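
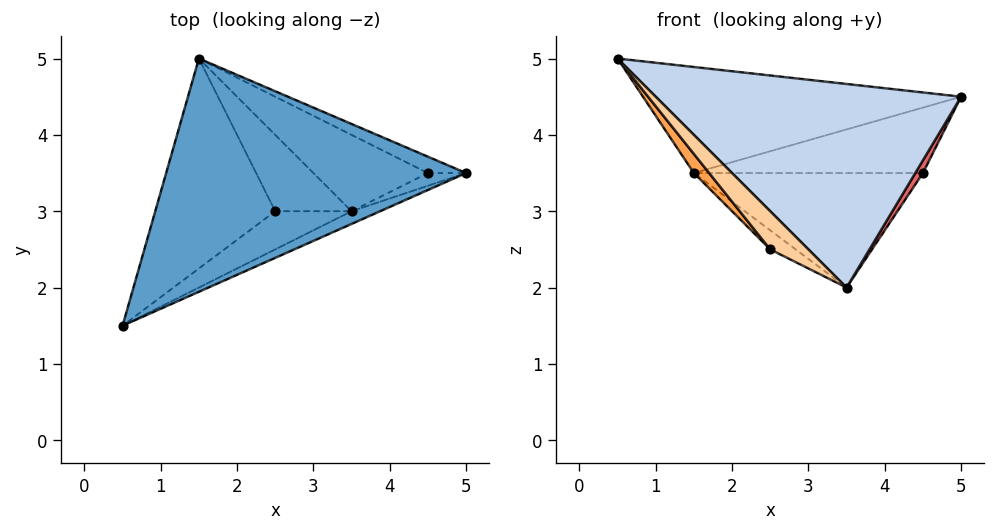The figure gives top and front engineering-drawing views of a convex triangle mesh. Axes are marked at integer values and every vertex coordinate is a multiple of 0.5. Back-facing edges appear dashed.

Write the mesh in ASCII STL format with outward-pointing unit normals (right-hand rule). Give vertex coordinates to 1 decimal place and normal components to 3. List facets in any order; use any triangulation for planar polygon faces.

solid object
 facet normal -0.082 0.412 0.907
  outer loop
   vertex 1.5 5.0 3.5
   vertex 0.5 1.5 5.0
   vertex 5.0 3.5 4.5
  endloop
 endfacet
 facet normal 0.400 -0.915 -0.057
  outer loop
   vertex 3.5 3.0 2.0
   vertex 5.0 3.5 4.5
   vertex 0.5 1.5 5.0
  endloop
 endfacet
 facet normal -0.762 -0.059 -0.645
  outer loop
   vertex 2.5 3.0 2.5
   vertex 0.5 1.5 5.0
   vertex 1.5 5.0 3.5
  endloop
 endfacet
 facet normal -0.333 -0.667 -0.667
  outer loop
   vertex 2.5 3.0 2.5
   vertex 3.5 3.0 2.0
   vertex 0.5 1.5 5.0
  endloop
 endfacet
 facet normal -0.436 0.218 -0.873
  outer loop
   vertex 2.5 3.0 2.5
   vertex 1.5 5.0 3.5
   vertex 3.5 3.0 2.0
  endloop
 endfacet
 facet normal 0.436 0.873 -0.218
  outer loop
   vertex 4.5 3.5 3.5
   vertex 1.5 5.0 3.5
   vertex 5.0 3.5 4.5
  endloop
 endfacet
 facet normal 0.816 -0.408 -0.408
  outer loop
   vertex 4.5 3.5 3.5
   vertex 5.0 3.5 4.5
   vertex 3.5 3.0 2.0
  endloop
 endfacet
 facet normal 0.384 0.768 -0.512
  outer loop
   vertex 4.5 3.5 3.5
   vertex 3.5 3.0 2.0
   vertex 1.5 5.0 3.5
  endloop
 endfacet
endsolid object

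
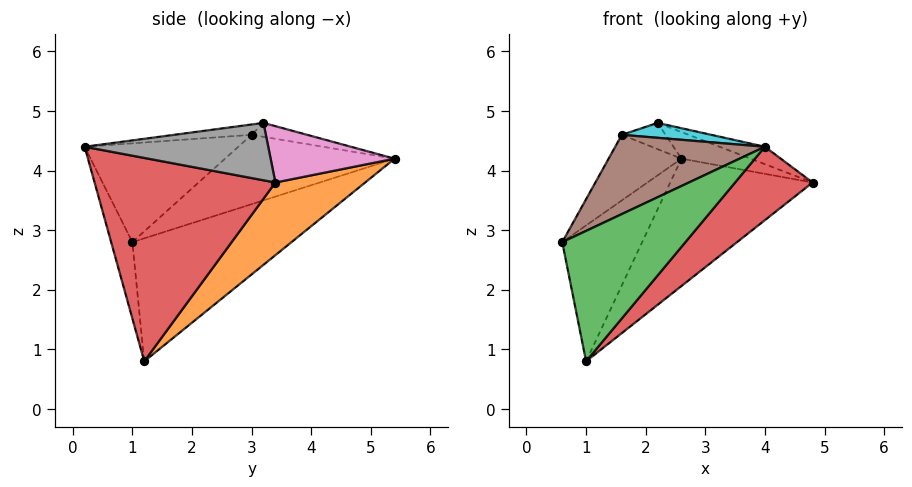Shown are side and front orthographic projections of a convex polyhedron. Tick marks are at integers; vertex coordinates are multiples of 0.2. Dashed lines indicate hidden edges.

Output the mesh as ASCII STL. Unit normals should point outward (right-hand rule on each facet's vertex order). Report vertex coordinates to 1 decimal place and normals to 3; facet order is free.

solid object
 facet normal -0.886 0.445 -0.133
  outer loop
   vertex 1.0 1.2 0.8
   vertex 0.6 1.0 2.8
   vertex 2.6 5.4 4.2
  endloop
 endfacet
 facet normal 0.326 0.517 -0.792
  outer loop
   vertex 1.0 1.2 0.8
   vertex 2.6 5.4 4.2
   vertex 4.8 3.4 3.8
  endloop
 endfacet
 facet normal -0.168 -0.977 -0.131
  outer loop
   vertex 4.0 0.2 4.4
   vertex 0.6 1.0 2.8
   vertex 1.0 1.2 0.8
  endloop
 endfacet
 facet normal 0.692 -0.296 -0.659
  outer loop
   vertex 4.0 0.2 4.4
   vertex 1.0 1.2 0.8
   vertex 4.8 3.4 3.8
  endloop
 endfacet
 facet normal -0.916 0.394 0.072
  outer loop
   vertex 1.6 3.0 4.6
   vertex 2.6 5.4 4.2
   vertex 0.6 1.0 2.8
  endloop
 endfacet
 facet normal -0.465 -0.453 0.761
  outer loop
   vertex 1.6 3.0 4.6
   vertex 0.6 1.0 2.8
   vertex 4.0 0.2 4.4
  endloop
 endfacet
 facet normal 0.340 0.189 0.921
  outer loop
   vertex 2.2 3.2 4.8
   vertex 4.8 3.4 3.8
   vertex 2.6 5.4 4.2
  endloop
 endfacet
 facet normal 0.352 0.087 0.932
  outer loop
   vertex 2.2 3.2 4.8
   vertex 4.0 0.2 4.4
   vertex 4.8 3.4 3.8
  endloop
 endfacet
 facet normal -0.392 0.308 0.867
  outer loop
   vertex 2.2 3.2 4.8
   vertex 2.6 5.4 4.2
   vertex 1.6 3.0 4.6
  endloop
 endfacet
 facet normal -0.226 -0.261 0.939
  outer loop
   vertex 2.2 3.2 4.8
   vertex 1.6 3.0 4.6
   vertex 4.0 0.2 4.4
  endloop
 endfacet
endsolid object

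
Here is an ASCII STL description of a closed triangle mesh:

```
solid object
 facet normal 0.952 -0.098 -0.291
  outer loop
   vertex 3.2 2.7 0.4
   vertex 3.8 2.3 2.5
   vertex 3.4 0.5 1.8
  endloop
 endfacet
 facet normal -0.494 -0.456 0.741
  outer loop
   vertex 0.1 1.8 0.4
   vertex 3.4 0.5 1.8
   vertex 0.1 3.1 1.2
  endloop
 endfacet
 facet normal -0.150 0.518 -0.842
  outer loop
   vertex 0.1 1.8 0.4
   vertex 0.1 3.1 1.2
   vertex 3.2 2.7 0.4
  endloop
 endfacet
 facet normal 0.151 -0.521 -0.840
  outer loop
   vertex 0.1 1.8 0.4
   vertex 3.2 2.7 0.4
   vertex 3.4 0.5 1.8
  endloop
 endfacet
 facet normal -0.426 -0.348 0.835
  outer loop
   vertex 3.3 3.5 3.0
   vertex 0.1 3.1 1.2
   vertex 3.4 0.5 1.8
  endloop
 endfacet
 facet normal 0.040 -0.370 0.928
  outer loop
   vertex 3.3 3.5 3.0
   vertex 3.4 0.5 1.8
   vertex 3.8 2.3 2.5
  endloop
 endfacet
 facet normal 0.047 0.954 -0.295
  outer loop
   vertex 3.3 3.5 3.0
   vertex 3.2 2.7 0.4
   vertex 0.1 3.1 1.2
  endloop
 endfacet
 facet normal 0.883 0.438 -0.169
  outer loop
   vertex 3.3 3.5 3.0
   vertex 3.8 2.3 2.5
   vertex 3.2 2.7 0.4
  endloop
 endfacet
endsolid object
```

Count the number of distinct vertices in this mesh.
6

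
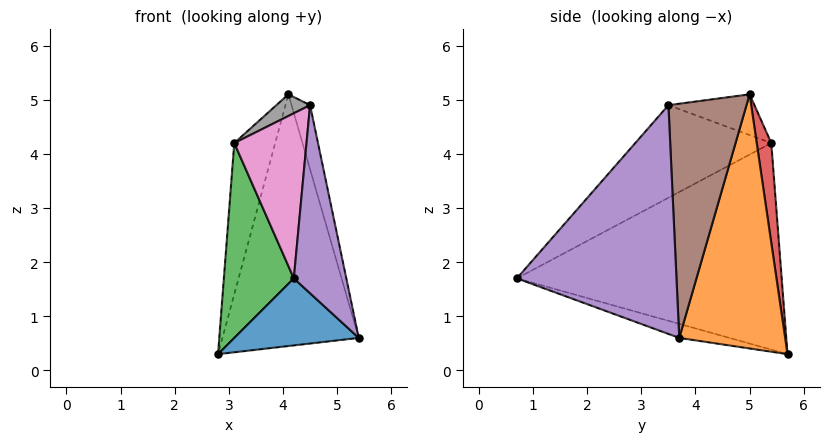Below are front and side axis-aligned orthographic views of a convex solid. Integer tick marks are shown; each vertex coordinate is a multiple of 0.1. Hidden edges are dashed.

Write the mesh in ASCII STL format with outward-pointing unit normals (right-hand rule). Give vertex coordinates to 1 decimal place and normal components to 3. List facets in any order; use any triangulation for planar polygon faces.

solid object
 facet normal -0.121 -0.299 -0.947
  outer loop
   vertex 4.2 0.7 1.7
   vertex 2.8 5.7 0.3
   vertex 5.4 3.7 0.6
  endloop
 endfacet
 facet normal 0.613 0.789 -0.051
  outer loop
   vertex 4.1 5.0 5.1
   vertex 5.4 3.7 0.6
   vertex 2.8 5.7 0.3
  endloop
 endfacet
 facet normal -0.965 -0.255 0.055
  outer loop
   vertex 3.1 5.4 4.2
   vertex 2.8 5.7 0.3
   vertex 4.2 0.7 1.7
  endloop
 endfacet
 facet normal 0.334 0.941 0.047
  outer loop
   vertex 3.1 5.4 4.2
   vertex 4.1 5.0 5.1
   vertex 2.8 5.7 0.3
  endloop
 endfacet
 facet normal 0.934 -0.307 0.181
  outer loop
   vertex 4.5 3.5 4.9
   vertex 4.2 0.7 1.7
   vertex 5.4 3.7 0.6
  endloop
 endfacet
 facet normal 0.951 0.226 0.210
  outer loop
   vertex 4.5 3.5 4.9
   vertex 5.4 3.7 0.6
   vertex 4.1 5.0 5.1
  endloop
 endfacet
 facet normal -0.792 -0.421 0.442
  outer loop
   vertex 4.5 3.5 4.9
   vertex 3.1 5.4 4.2
   vertex 4.2 0.7 1.7
  endloop
 endfacet
 facet normal -0.702 -0.275 0.657
  outer loop
   vertex 4.5 3.5 4.9
   vertex 4.1 5.0 5.1
   vertex 3.1 5.4 4.2
  endloop
 endfacet
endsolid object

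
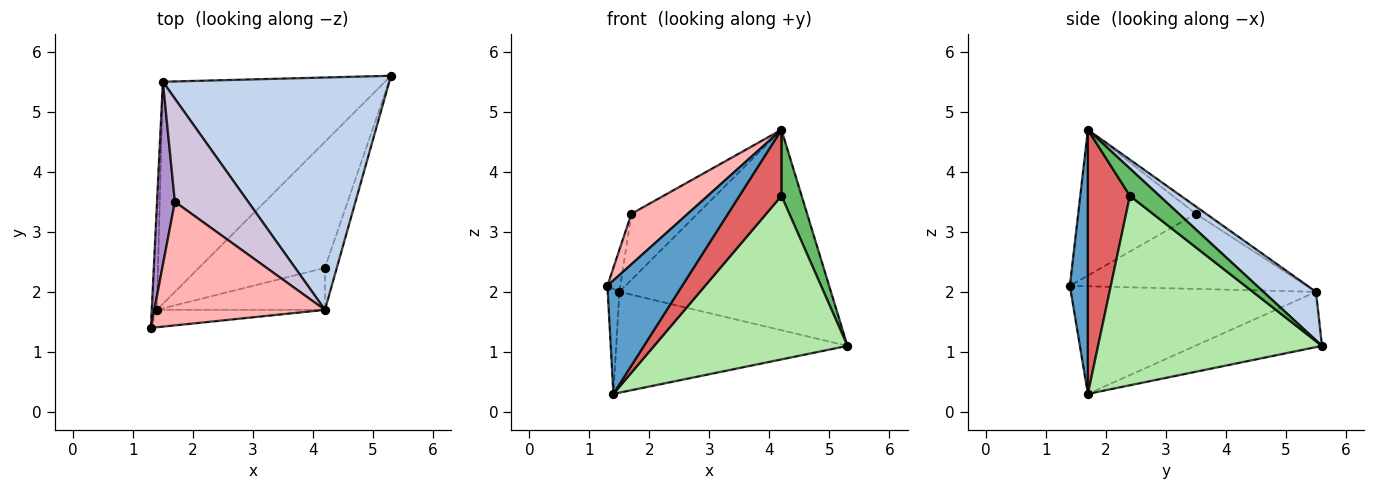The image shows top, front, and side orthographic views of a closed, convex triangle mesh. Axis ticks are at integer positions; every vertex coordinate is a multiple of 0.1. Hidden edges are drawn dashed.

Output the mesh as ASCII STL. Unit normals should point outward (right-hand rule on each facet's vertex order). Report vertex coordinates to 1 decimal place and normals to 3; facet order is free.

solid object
 facet normal 0.232 -0.962 -0.147
  outer loop
   vertex 1.4 1.7 0.3
   vertex 4.2 1.7 4.7
   vertex 1.3 1.4 2.1
  endloop
 endfacet
 facet normal 0.160 0.645 0.747
  outer loop
   vertex 1.5 5.5 2.0
   vertex 4.2 1.7 4.7
   vertex 5.3 5.6 1.1
  endloop
 endfacet
 facet normal -0.998 0.048 -0.048
  outer loop
   vertex 1.5 5.5 2.0
   vertex 1.4 1.7 0.3
   vertex 1.3 1.4 2.1
  endloop
 endfacet
 facet normal -0.221 0.403 -0.888
  outer loop
   vertex 1.5 5.5 2.0
   vertex 5.3 5.6 1.1
   vertex 1.4 1.7 0.3
  endloop
 endfacet
 facet normal 0.777 -0.531 -0.338
  outer loop
   vertex 4.2 2.4 3.6
   vertex 5.3 5.6 1.1
   vertex 4.2 1.7 4.7
  endloop
 endfacet
 facet normal 0.676 -0.584 -0.450
  outer loop
   vertex 4.2 2.4 3.6
   vertex 1.4 1.7 0.3
   vertex 5.3 5.6 1.1
  endloop
 endfacet
 facet normal 0.645 -0.645 -0.410
  outer loop
   vertex 4.2 2.4 3.6
   vertex 4.2 1.7 4.7
   vertex 1.4 1.7 0.3
  endloop
 endfacet
 facet normal -0.620 -0.297 0.726
  outer loop
   vertex 1.7 3.5 3.3
   vertex 1.3 1.4 2.1
   vertex 4.2 1.7 4.7
  endloop
 endfacet
 facet normal -0.971 0.053 0.231
  outer loop
   vertex 1.7 3.5 3.3
   vertex 1.5 5.5 2.0
   vertex 1.3 1.4 2.1
  endloop
 endfacet
 facet normal -0.083 0.537 0.839
  outer loop
   vertex 1.7 3.5 3.3
   vertex 4.2 1.7 4.7
   vertex 1.5 5.5 2.0
  endloop
 endfacet
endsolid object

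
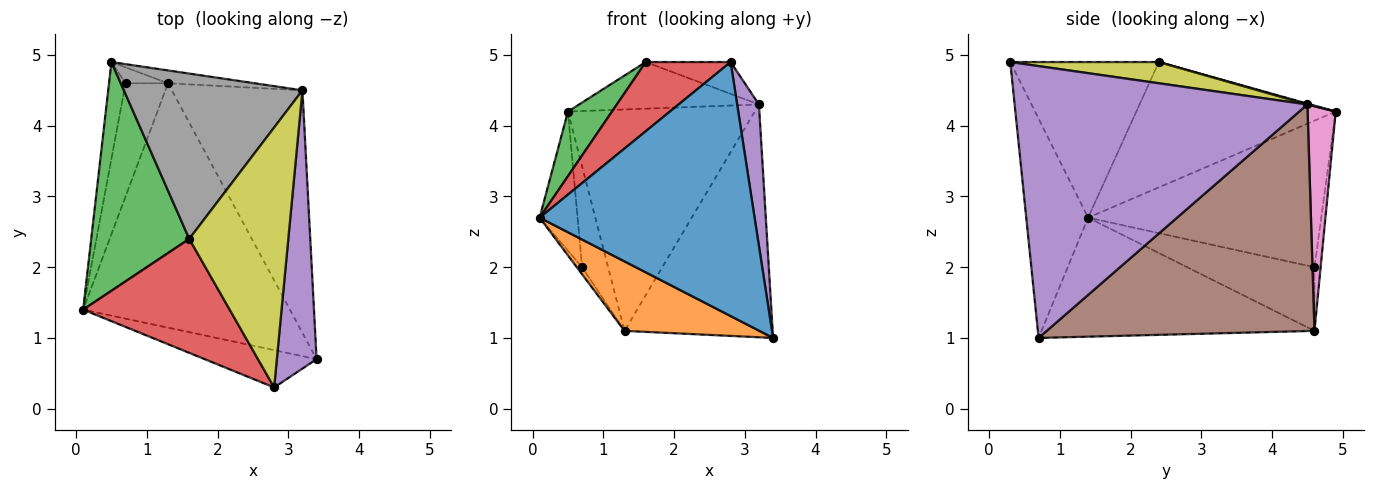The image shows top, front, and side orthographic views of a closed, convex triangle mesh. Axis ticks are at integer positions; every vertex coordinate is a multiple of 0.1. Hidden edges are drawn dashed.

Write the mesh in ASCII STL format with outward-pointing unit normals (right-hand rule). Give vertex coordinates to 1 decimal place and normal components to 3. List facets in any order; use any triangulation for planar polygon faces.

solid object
 facet normal -0.274 -0.952 -0.140
  outer loop
   vertex 2.8 0.3 4.9
   vertex 0.1 1.4 2.7
   vertex 3.4 0.7 1.0
  endloop
 endfacet
 facet normal -0.484 -0.239 -0.842
  outer loop
   vertex 1.3 4.6 1.1
   vertex 3.4 0.7 1.0
   vertex 0.1 1.4 2.7
  endloop
 endfacet
 facet normal -0.776 -0.171 0.607
  outer loop
   vertex 1.6 2.4 4.9
   vertex 0.5 4.9 4.2
   vertex 0.1 1.4 2.7
  endloop
 endfacet
 facet normal -0.672 -0.384 0.633
  outer loop
   vertex 1.6 2.4 4.9
   vertex 0.1 1.4 2.7
   vertex 2.8 0.3 4.9
  endloop
 endfacet
 facet normal 0.987 -0.073 0.144
  outer loop
   vertex 3.2 4.5 4.3
   vertex 2.8 0.3 4.9
   vertex 3.4 0.7 1.0
  endloop
 endfacet
 facet normal 0.781 0.432 -0.450
  outer loop
   vertex 3.2 4.5 4.3
   vertex 3.4 0.7 1.0
   vertex 1.3 4.6 1.1
  endloop
 endfacet
 facet normal 0.148 0.987 -0.057
  outer loop
   vertex 3.2 4.5 4.3
   vertex 1.3 4.6 1.1
   vertex 0.5 4.9 4.2
  endloop
 endfacet
 facet normal 0.005 0.271 0.962
  outer loop
   vertex 3.2 4.5 4.3
   vertex 0.5 4.9 4.2
   vertex 1.6 2.4 4.9
  endloop
 endfacet
 facet normal 0.208 0.119 0.971
  outer loop
   vertex 3.2 4.5 4.3
   vertex 1.6 2.4 4.9
   vertex 2.8 0.3 4.9
  endloop
 endfacet
 facet normal -0.981 0.160 -0.111
  outer loop
   vertex 0.7 4.6 2.0
   vertex 0.1 1.4 2.7
   vertex 0.5 4.9 4.2
  endloop
 endfacet
 facet normal -0.832 0.035 -0.554
  outer loop
   vertex 0.7 4.6 2.0
   vertex 1.3 4.6 1.1
   vertex 0.1 1.4 2.7
  endloop
 endfacet
 facet normal -0.228 0.962 -0.152
  outer loop
   vertex 0.7 4.6 2.0
   vertex 0.5 4.9 4.2
   vertex 1.3 4.6 1.1
  endloop
 endfacet
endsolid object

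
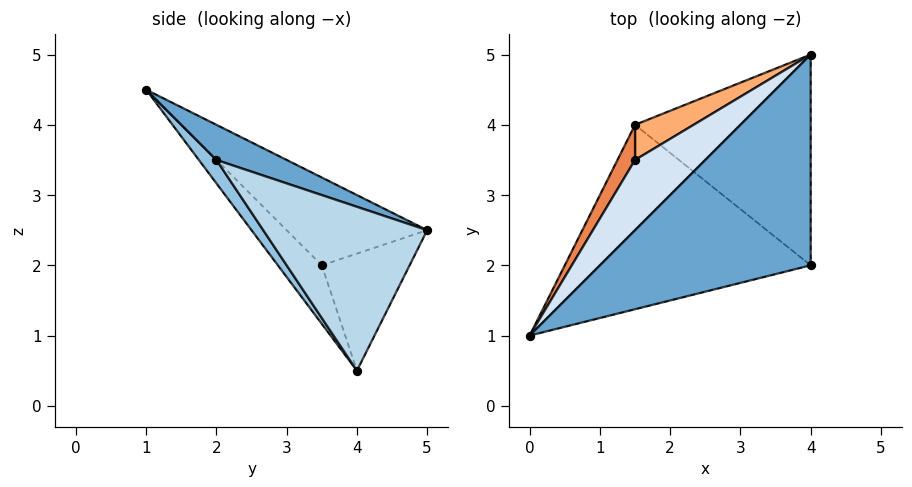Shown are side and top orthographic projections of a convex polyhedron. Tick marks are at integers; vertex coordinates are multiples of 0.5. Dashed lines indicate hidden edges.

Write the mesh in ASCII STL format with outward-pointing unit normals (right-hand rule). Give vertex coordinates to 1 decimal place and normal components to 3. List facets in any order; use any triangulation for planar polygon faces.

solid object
 facet normal 0.156 0.312 0.937
  outer loop
   vertex 4.0 2.0 3.5
   vertex 4.0 5.0 2.5
   vertex 0.0 1.0 4.5
  endloop
 endfacet
 facet normal 0.056 -0.809 -0.586
  outer loop
   vertex 4.0 2.0 3.5
   vertex 0.0 1.0 4.5
   vertex 1.5 4.0 0.5
  endloop
 endfacet
 facet normal 0.663 -0.237 -0.710
  outer loop
   vertex 4.0 2.0 3.5
   vertex 1.5 4.0 0.5
   vertex 4.0 5.0 2.5
  endloop
 endfacet
 facet normal -0.527 0.738 0.422
  outer loop
   vertex 1.5 3.5 2.0
   vertex 0.0 1.0 4.5
   vertex 4.0 5.0 2.5
  endloop
 endfacet
 facet normal -0.725 0.653 0.218
  outer loop
   vertex 1.5 3.5 2.0
   vertex 1.5 4.0 0.5
   vertex 0.0 1.0 4.5
  endloop
 endfacet
 facet normal -0.535 0.802 0.267
  outer loop
   vertex 1.5 3.5 2.0
   vertex 4.0 5.0 2.5
   vertex 1.5 4.0 0.5
  endloop
 endfacet
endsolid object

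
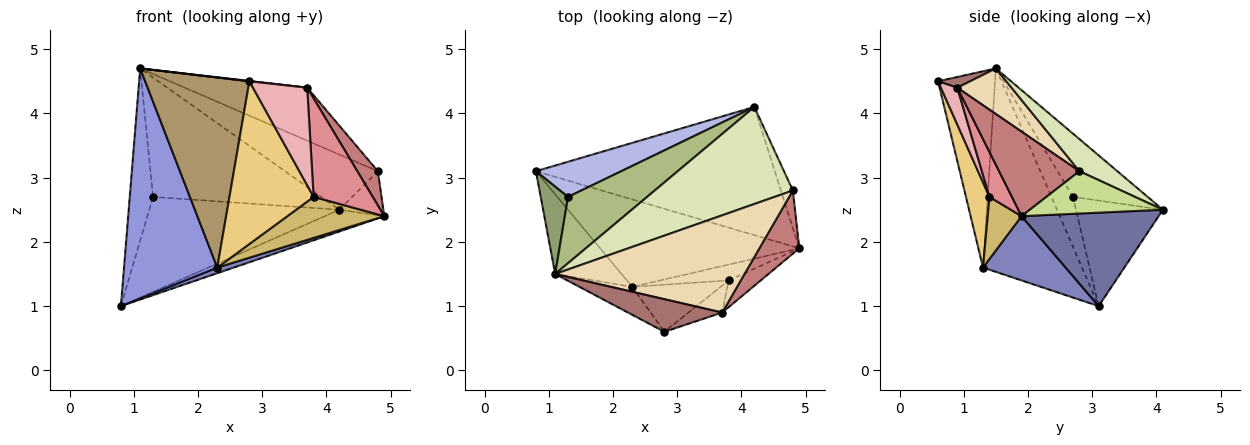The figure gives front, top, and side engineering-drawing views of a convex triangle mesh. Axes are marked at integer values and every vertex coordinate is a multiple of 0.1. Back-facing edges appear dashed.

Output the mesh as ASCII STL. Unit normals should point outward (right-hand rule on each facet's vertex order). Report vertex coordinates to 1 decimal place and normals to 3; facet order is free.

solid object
 facet normal 0.360 0.156 -0.920
  outer loop
   vertex 4.2 4.1 2.5
   vertex 4.9 1.9 2.4
   vertex 0.8 3.1 1.0
  endloop
 endfacet
 facet normal 0.306 -0.061 -0.950
  outer loop
   vertex 2.3 1.3 1.6
   vertex 0.8 3.1 1.0
   vertex 4.9 1.9 2.4
  endloop
 endfacet
 facet normal -0.708 -0.667 -0.231
  outer loop
   vertex 2.3 1.3 1.6
   vertex 1.1 1.5 4.7
   vertex 0.8 3.1 1.0
  endloop
 endfacet
 facet normal -0.394 0.862 0.319
  outer loop
   vertex 1.3 2.7 2.7
   vertex 4.2 4.1 2.5
   vertex 0.8 3.1 1.0
  endloop
 endfacet
 facet normal -0.636 0.688 0.349
  outer loop
   vertex 1.3 2.7 2.7
   vertex 0.8 3.1 1.0
   vertex 1.1 1.5 4.7
  endloop
 endfacet
 facet normal -0.362 0.815 0.453
  outer loop
   vertex 1.3 2.7 2.7
   vertex 1.1 1.5 4.7
   vertex 4.2 4.1 2.5
  endloop
 endfacet
 facet normal 0.917 0.304 -0.259
  outer loop
   vertex 4.8 2.8 3.1
   vertex 4.9 1.9 2.4
   vertex 4.2 4.1 2.5
  endloop
 endfacet
 facet normal 0.198 0.485 0.852
  outer loop
   vertex 4.8 2.8 3.1
   vertex 4.2 4.1 2.5
   vertex 1.1 1.5 4.7
  endloop
 endfacet
 facet normal -0.476 -0.870 -0.128
  outer loop
   vertex 2.8 0.6 4.5
   vertex 1.1 1.5 4.7
   vertex 2.3 1.3 1.6
  endloop
 endfacet
 facet normal 0.310 -0.887 -0.342
  outer loop
   vertex 3.8 1.4 2.7
   vertex 2.3 1.3 1.6
   vertex 4.9 1.9 2.4
  endloop
 endfacet
 facet normal 0.259 -0.928 -0.269
  outer loop
   vertex 3.8 1.4 2.7
   vertex 2.8 0.6 4.5
   vertex 2.3 1.3 1.6
  endloop
 endfacet
 facet normal 0.207 0.468 0.859
  outer loop
   vertex 3.7 0.9 4.4
   vertex 4.8 2.8 3.1
   vertex 1.1 1.5 4.7
  endloop
 endfacet
 facet normal 0.113 -0.008 0.994
  outer loop
   vertex 3.7 0.9 4.4
   vertex 1.1 1.5 4.7
   vertex 2.8 0.6 4.5
  endloop
 endfacet
 facet normal 0.881 -0.226 0.416
  outer loop
   vertex 3.7 0.9 4.4
   vertex 4.9 1.9 2.4
   vertex 4.8 2.8 3.1
  endloop
 endfacet
 facet normal 0.345 -0.906 -0.246
  outer loop
   vertex 3.7 0.9 4.4
   vertex 3.8 1.4 2.7
   vertex 4.9 1.9 2.4
  endloop
 endfacet
 facet normal 0.280 -0.925 -0.256
  outer loop
   vertex 3.7 0.9 4.4
   vertex 2.8 0.6 4.5
   vertex 3.8 1.4 2.7
  endloop
 endfacet
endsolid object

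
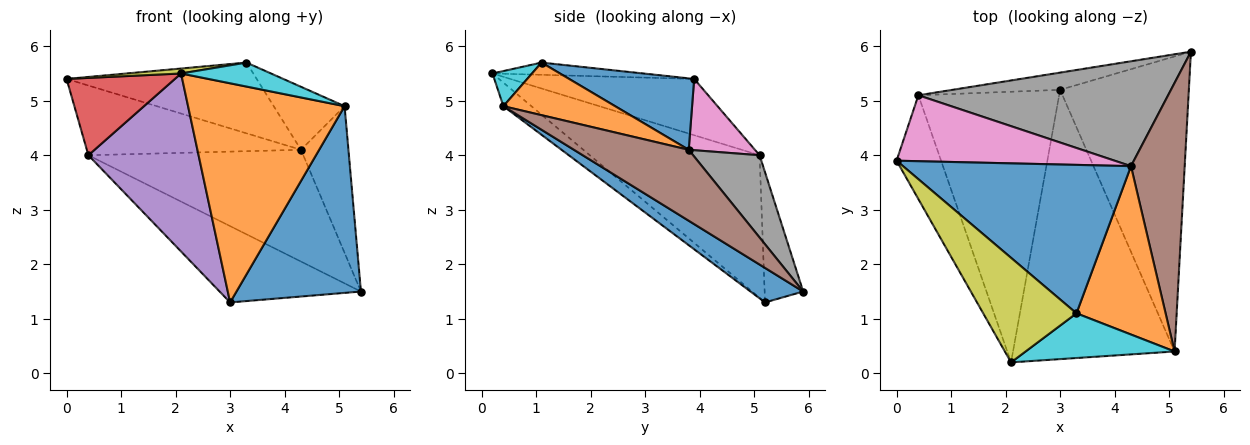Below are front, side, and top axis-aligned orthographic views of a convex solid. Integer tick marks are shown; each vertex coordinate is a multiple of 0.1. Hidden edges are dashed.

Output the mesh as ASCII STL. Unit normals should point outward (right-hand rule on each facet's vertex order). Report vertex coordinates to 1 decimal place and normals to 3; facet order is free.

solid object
 facet normal 0.221 -0.522 -0.824
  outer loop
   vertex 5.1 0.4 4.9
   vertex 3.0 5.2 1.3
   vertex 5.4 5.9 1.5
  endloop
 endfacet
 facet normal -0.112 -0.627 -0.771
  outer loop
   vertex 5.1 0.4 4.9
   vertex 2.1 0.2 5.5
   vertex 3.0 5.2 1.3
  endloop
 endfacet
 facet normal -0.257 0.943 -0.213
  outer loop
   vertex 0.4 5.1 4.0
   vertex 5.4 5.9 1.5
   vertex 3.0 5.2 1.3
  endloop
 endfacet
 facet normal -0.712 -0.419 -0.563
  outer loop
   vertex 0.4 5.1 4.0
   vertex 2.1 0.2 5.5
   vertex 0.0 3.9 5.4
  endloop
 endfacet
 facet normal -0.646 -0.419 -0.638
  outer loop
   vertex 0.4 5.1 4.0
   vertex 3.0 5.2 1.3
   vertex 2.1 0.2 5.5
  endloop
 endfacet
 facet normal 0.757 0.313 0.573
  outer loop
   vertex 4.3 3.8 4.1
   vertex 5.1 0.4 4.9
   vertex 5.4 5.9 1.5
  endloop
 endfacet
 facet normal 0.219 0.709 0.670
  outer loop
   vertex 4.3 3.8 4.1
   vertex 0.4 5.1 4.0
   vertex 0.0 3.9 5.4
  endloop
 endfacet
 facet normal 0.220 0.711 0.668
  outer loop
   vertex 4.3 3.8 4.1
   vertex 5.4 5.9 1.5
   vertex 0.4 5.1 4.0
  endloop
 endfacet
 facet normal -0.130 -0.047 0.990
  outer loop
   vertex 3.3 1.1 5.7
   vertex 0.0 3.9 5.4
   vertex 2.1 0.2 5.5
  endloop
 endfacet
 facet normal 0.203 -0.463 0.863
  outer loop
   vertex 3.3 1.1 5.7
   vertex 2.1 0.2 5.5
   vertex 5.1 0.4 4.9
  endloop
 endfacet
 facet normal 0.272 0.414 0.869
  outer loop
   vertex 3.3 1.1 5.7
   vertex 4.3 3.8 4.1
   vertex 0.0 3.9 5.4
  endloop
 endfacet
 facet normal 0.484 0.307 0.820
  outer loop
   vertex 3.3 1.1 5.7
   vertex 5.1 0.4 4.9
   vertex 4.3 3.8 4.1
  endloop
 endfacet
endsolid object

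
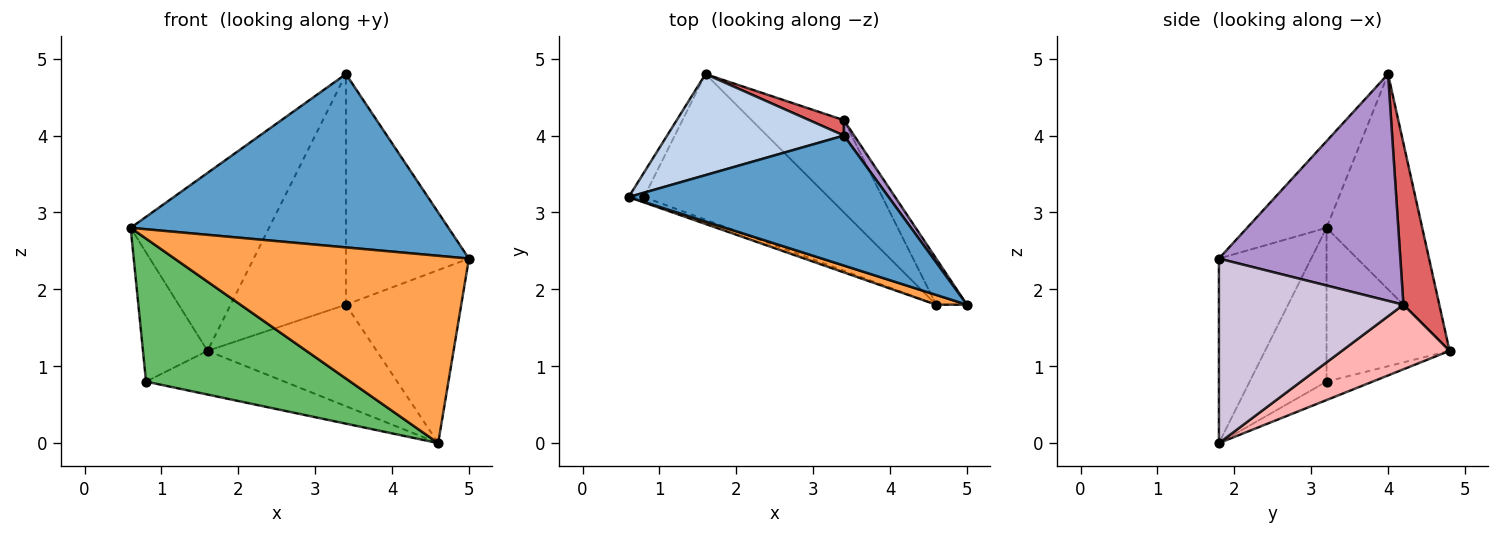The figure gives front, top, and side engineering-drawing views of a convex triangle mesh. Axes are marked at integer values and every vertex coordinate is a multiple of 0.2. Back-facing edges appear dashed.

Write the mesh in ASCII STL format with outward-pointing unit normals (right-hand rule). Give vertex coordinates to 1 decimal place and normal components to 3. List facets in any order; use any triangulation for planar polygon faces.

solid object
 facet normal -0.196 -0.784 0.588
  outer loop
   vertex 3.4 4.0 4.8
   vertex 0.6 3.2 2.8
   vertex 5.0 1.8 2.4
  endloop
 endfacet
 facet normal -0.515 0.745 0.423
  outer loop
   vertex 3.4 4.0 4.8
   vertex 1.6 4.8 1.2
   vertex 0.6 3.2 2.8
  endloop
 endfacet
 facet normal -0.299 -0.953 0.050
  outer loop
   vertex 4.6 1.8 0.0
   vertex 5.0 1.8 2.4
   vertex 0.6 3.2 2.8
  endloop
 endfacet
 facet normal -0.882 0.463 -0.088
  outer loop
   vertex 0.8 3.2 0.8
   vertex 0.6 3.2 2.8
   vertex 1.6 4.8 1.2
  endloop
 endfacet
 facet normal -0.352 -0.935 -0.035
  outer loop
   vertex 0.8 3.2 0.8
   vertex 4.6 1.8 0.0
   vertex 0.6 3.2 2.8
  endloop
 endfacet
 facet normal -0.095 0.286 -0.953
  outer loop
   vertex 0.8 3.2 0.8
   vertex 1.6 4.8 1.2
   vertex 4.6 1.8 0.0
  endloop
 endfacet
 facet normal 0.296 0.953 0.064
  outer loop
   vertex 3.4 4.2 1.8
   vertex 1.6 4.8 1.2
   vertex 3.4 4.0 4.8
  endloop
 endfacet
 facet normal 0.426 0.669 -0.609
  outer loop
   vertex 3.4 4.2 1.8
   vertex 4.6 1.8 0.0
   vertex 1.6 4.8 1.2
  endloop
 endfacet
 facet normal 0.827 0.561 0.037
  outer loop
   vertex 3.4 4.2 1.8
   vertex 3.4 4.0 4.8
   vertex 5.0 1.8 2.4
  endloop
 endfacet
 facet normal 0.840 0.525 -0.140
  outer loop
   vertex 3.4 4.2 1.8
   vertex 5.0 1.8 2.4
   vertex 4.6 1.8 0.0
  endloop
 endfacet
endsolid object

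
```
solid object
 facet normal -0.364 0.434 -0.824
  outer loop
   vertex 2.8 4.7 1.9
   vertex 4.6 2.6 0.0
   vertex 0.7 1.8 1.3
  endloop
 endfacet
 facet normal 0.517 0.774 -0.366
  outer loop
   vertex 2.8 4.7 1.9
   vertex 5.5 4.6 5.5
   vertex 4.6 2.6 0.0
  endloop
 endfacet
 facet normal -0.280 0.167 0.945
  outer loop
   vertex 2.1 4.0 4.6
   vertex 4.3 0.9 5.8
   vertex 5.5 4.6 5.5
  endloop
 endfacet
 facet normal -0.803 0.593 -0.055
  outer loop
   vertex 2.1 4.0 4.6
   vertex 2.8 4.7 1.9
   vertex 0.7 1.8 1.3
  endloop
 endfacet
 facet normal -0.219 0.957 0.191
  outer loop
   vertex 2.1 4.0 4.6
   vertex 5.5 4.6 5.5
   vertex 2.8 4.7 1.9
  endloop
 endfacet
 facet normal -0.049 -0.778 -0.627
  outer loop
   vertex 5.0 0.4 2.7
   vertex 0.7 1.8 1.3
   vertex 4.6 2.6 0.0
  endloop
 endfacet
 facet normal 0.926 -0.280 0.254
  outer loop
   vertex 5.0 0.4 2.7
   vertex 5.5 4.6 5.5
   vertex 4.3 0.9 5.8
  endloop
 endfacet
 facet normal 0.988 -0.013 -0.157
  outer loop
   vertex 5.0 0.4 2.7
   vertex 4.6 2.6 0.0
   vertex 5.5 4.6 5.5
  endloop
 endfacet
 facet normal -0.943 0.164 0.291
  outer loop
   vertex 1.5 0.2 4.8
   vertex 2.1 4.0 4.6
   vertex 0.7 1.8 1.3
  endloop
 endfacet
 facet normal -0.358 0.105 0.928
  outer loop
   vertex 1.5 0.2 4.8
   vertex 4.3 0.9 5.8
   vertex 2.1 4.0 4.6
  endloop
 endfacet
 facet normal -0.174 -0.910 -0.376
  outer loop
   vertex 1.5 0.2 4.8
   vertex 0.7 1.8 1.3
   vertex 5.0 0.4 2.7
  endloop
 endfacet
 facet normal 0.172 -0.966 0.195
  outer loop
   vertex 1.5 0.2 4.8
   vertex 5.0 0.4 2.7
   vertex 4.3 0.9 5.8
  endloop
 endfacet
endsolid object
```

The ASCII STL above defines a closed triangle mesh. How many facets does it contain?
12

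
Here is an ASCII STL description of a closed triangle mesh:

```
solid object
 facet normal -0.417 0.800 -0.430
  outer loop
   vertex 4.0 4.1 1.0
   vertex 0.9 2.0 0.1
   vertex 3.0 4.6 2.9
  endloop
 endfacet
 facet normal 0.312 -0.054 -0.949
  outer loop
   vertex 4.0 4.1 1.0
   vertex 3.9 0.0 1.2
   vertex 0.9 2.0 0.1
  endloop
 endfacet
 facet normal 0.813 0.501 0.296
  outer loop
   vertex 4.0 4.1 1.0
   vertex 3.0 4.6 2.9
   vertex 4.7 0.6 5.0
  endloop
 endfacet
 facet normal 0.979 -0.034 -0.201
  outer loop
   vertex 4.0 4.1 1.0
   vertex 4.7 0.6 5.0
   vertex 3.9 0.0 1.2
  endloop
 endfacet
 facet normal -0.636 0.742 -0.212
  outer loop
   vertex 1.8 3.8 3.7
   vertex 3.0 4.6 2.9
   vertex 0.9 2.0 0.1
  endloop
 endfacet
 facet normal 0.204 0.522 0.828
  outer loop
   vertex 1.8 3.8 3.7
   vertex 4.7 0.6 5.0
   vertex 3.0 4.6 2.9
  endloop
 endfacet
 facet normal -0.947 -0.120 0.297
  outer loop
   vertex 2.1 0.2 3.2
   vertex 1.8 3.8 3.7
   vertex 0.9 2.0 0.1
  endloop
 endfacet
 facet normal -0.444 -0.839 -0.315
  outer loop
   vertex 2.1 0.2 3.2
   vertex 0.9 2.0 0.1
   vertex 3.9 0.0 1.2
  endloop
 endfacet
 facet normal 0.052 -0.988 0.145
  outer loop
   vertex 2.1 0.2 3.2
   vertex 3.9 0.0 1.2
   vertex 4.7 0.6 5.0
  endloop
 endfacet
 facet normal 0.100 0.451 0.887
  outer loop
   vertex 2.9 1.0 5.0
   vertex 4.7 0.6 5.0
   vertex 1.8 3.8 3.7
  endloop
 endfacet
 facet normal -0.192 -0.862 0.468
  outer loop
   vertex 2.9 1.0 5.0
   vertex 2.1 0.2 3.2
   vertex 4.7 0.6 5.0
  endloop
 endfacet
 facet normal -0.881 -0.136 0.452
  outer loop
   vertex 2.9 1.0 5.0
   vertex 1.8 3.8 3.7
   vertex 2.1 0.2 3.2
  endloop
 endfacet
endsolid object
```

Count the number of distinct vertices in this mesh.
8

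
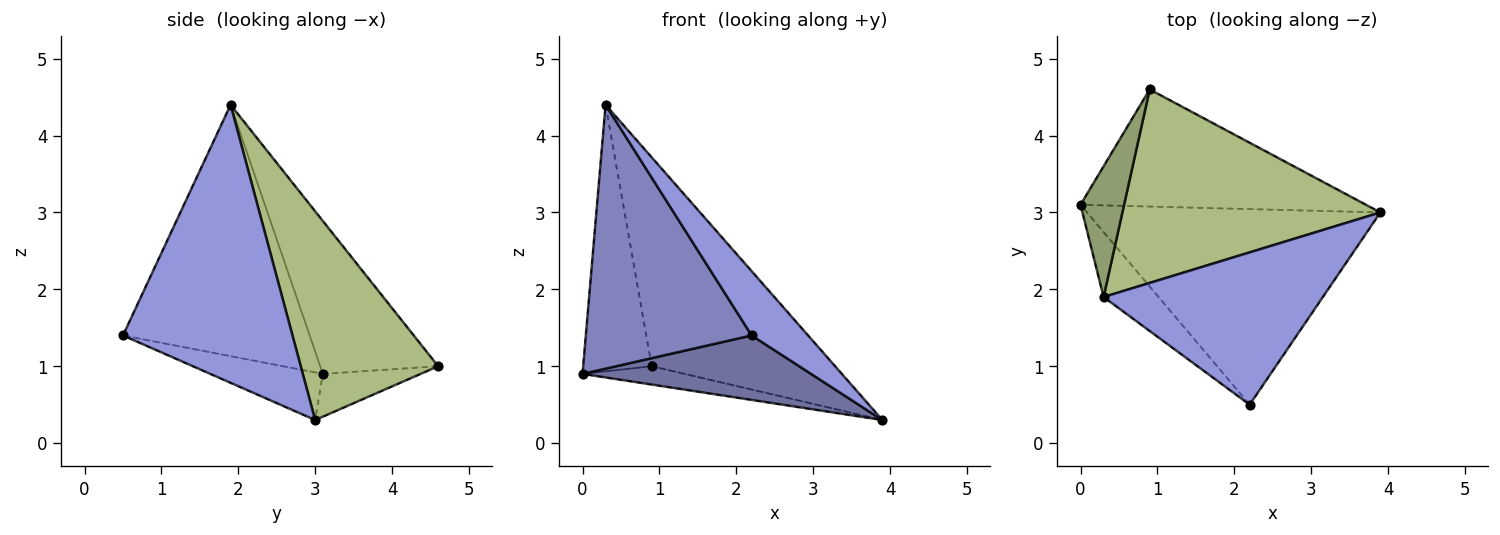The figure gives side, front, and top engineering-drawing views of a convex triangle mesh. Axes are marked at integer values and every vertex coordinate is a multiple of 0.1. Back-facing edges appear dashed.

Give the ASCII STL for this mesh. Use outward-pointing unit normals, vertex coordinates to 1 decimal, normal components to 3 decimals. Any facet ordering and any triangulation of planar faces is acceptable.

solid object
 facet normal -0.152 -0.309 -0.939
  outer loop
   vertex 2.2 0.5 1.4
   vertex 0.0 3.1 0.9
   vertex 3.9 3.0 0.3
  endloop
 endfacet
 facet normal -0.738 -0.655 -0.161
  outer loop
   vertex 0.3 1.9 4.4
   vertex 0.0 3.1 0.9
   vertex 2.2 0.5 1.4
  endloop
 endfacet
 facet normal 0.760 -0.253 0.599
  outer loop
   vertex 0.3 1.9 4.4
   vertex 2.2 0.5 1.4
   vertex 3.9 3.0 0.3
  endloop
 endfacet
 facet normal -0.146 0.153 -0.977
  outer loop
   vertex 0.9 4.6 1.0
   vertex 3.9 3.0 0.3
   vertex 0.0 3.1 0.9
  endloop
 endfacet
 facet normal -0.840 0.488 0.239
  outer loop
   vertex 0.9 4.6 1.0
   vertex 0.0 3.1 0.9
   vertex 0.3 1.9 4.4
  endloop
 endfacet
 facet normal 0.482 0.643 0.596
  outer loop
   vertex 0.9 4.6 1.0
   vertex 0.3 1.9 4.4
   vertex 3.9 3.0 0.3
  endloop
 endfacet
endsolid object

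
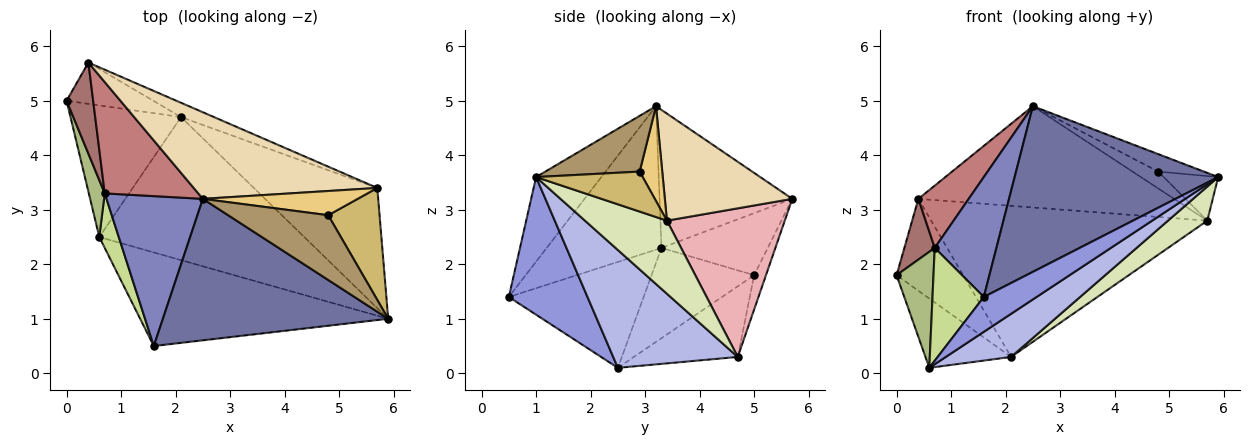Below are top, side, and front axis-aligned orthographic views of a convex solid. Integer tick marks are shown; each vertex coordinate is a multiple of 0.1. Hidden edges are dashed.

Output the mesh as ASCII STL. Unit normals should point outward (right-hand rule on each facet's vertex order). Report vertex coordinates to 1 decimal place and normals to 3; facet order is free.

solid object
 facet normal -0.237 -0.739 0.631
  outer loop
   vertex 2.5 3.2 4.9
   vertex 1.6 0.5 1.4
   vertex 5.9 1.0 3.6
  endloop
 endfacet
 facet normal -0.758 -0.407 0.509
  outer loop
   vertex 0.7 3.3 2.3
   vertex 1.6 0.5 1.4
   vertex 2.5 3.2 4.9
  endloop
 endfacet
 facet normal 0.461 -0.310 -0.831
  outer loop
   vertex 0.6 2.5 0.1
   vertex 5.9 1.0 3.6
   vertex 1.6 0.5 1.4
  endloop
 endfacet
 facet normal 0.482 -0.253 -0.839
  outer loop
   vertex 0.6 2.5 0.1
   vertex 2.1 4.7 0.3
   vertex 5.9 1.0 3.6
  endloop
 endfacet
 facet normal -0.492 0.406 -0.770
  outer loop
   vertex 0.6 2.5 0.1
   vertex 0.0 5.0 1.8
   vertex 2.1 4.7 0.3
  endloop
 endfacet
 facet normal -0.928 -0.334 0.164
  outer loop
   vertex 0.6 2.5 0.1
   vertex 0.7 3.3 2.3
   vertex 0.0 5.0 1.8
  endloop
 endfacet
 facet normal -0.921 -0.351 0.169
  outer loop
   vertex 0.6 2.5 0.1
   vertex 1.6 0.5 1.4
   vertex 0.7 3.3 2.3
  endloop
 endfacet
 facet normal 0.495 -0.237 -0.836
  outer loop
   vertex 5.7 3.4 2.8
   vertex 5.9 1.0 3.6
   vertex 2.1 4.7 0.3
  endloop
 endfacet
 facet normal 0.474 0.229 0.850
  outer loop
   vertex 4.8 2.9 3.7
   vertex 2.5 3.2 4.9
   vertex 5.9 1.0 3.6
  endloop
 endfacet
 facet normal 0.586 0.300 0.753
  outer loop
   vertex 4.8 2.9 3.7
   vertex 5.9 1.0 3.6
   vertex 5.7 3.4 2.8
  endloop
 endfacet
 facet normal 0.449 0.511 0.733
  outer loop
   vertex 4.8 2.9 3.7
   vertex 5.7 3.4 2.8
   vertex 2.5 3.2 4.9
  endloop
 endfacet
 facet normal 0.354 0.711 0.608
  outer loop
   vertex 0.4 5.7 3.2
   vertex 2.5 3.2 4.9
   vertex 5.7 3.4 2.8
  endloop
 endfacet
 facet normal -0.889 -0.254 0.381
  outer loop
   vertex 0.4 5.7 3.2
   vertex 0.0 5.0 1.8
   vertex 0.7 3.3 2.3
  endloop
 endfacet
 facet normal -0.790 -0.299 0.535
  outer loop
   vertex 0.4 5.7 3.2
   vertex 0.7 3.3 2.3
   vertex 2.5 3.2 4.9
  endloop
 endfacet
 facet normal -0.160 0.900 -0.404
  outer loop
   vertex 0.4 5.7 3.2
   vertex 2.1 4.7 0.3
   vertex 0.0 5.0 1.8
  endloop
 endfacet
 facet normal 0.391 0.916 -0.087
  outer loop
   vertex 0.4 5.7 3.2
   vertex 5.7 3.4 2.8
   vertex 2.1 4.7 0.3
  endloop
 endfacet
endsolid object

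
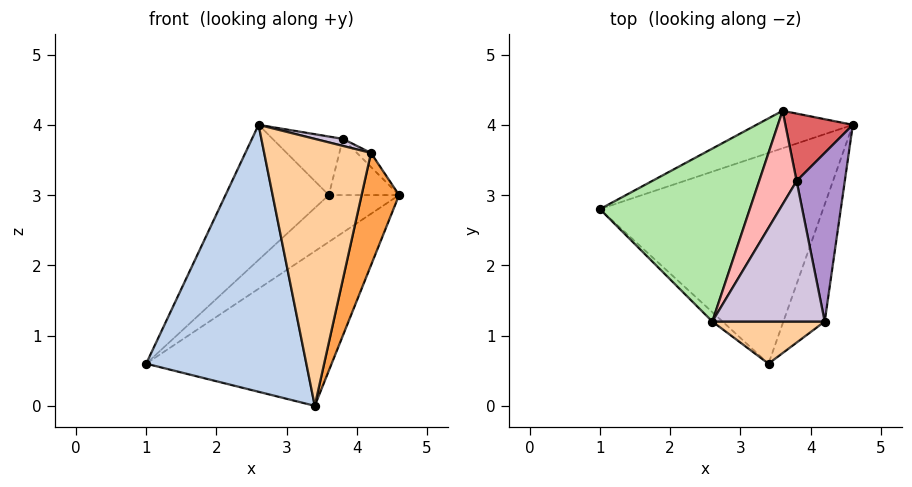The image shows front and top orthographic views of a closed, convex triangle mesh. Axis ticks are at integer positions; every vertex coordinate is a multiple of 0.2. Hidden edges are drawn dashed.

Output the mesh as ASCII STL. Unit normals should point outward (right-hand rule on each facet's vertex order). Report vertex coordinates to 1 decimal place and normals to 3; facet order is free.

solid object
 facet normal 0.322 0.560 -0.763
  outer loop
   vertex 3.4 0.6 0.0
   vertex 1.0 2.8 0.6
   vertex 4.6 4.0 3.0
  endloop
 endfacet
 facet normal -0.679 -0.734 -0.026
  outer loop
   vertex 2.6 1.2 4.0
   vertex 1.0 2.8 0.6
   vertex 3.4 0.6 0.0
  endloop
 endfacet
 facet normal 0.967 -0.178 -0.185
  outer loop
   vertex 4.2 1.2 3.6
   vertex 3.4 0.6 0.0
   vertex 4.6 4.0 3.0
  endloop
 endfacet
 facet normal 0.039 -0.987 0.156
  outer loop
   vertex 4.2 1.2 3.6
   vertex 2.6 1.2 4.0
   vertex 3.4 0.6 0.0
  endloop
 endfacet
 facet normal 0.154 0.772 -0.617
  outer loop
   vertex 3.6 4.2 3.0
   vertex 4.6 4.0 3.0
   vertex 1.0 2.8 0.6
  endloop
 endfacet
 facet normal -0.727 0.423 0.541
  outer loop
   vertex 3.6 4.2 3.0
   vertex 1.0 2.8 0.6
   vertex 2.6 1.2 4.0
  endloop
 endfacet
 facet normal 0.127 0.635 0.762
  outer loop
   vertex 3.8 3.2 3.8
   vertex 4.6 4.0 3.0
   vertex 3.6 4.2 3.0
  endloop
 endfacet
 facet normal -0.596 0.426 0.681
  outer loop
   vertex 3.8 3.2 3.8
   vertex 3.6 4.2 3.0
   vertex 2.6 1.2 4.0
  endloop
 endfacet
 facet normal 0.674 0.061 0.736
  outer loop
   vertex 3.8 3.2 3.8
   vertex 4.2 1.2 3.6
   vertex 4.6 4.0 3.0
  endloop
 endfacet
 facet normal 0.242 -0.048 0.969
  outer loop
   vertex 3.8 3.2 3.8
   vertex 2.6 1.2 4.0
   vertex 4.2 1.2 3.6
  endloop
 endfacet
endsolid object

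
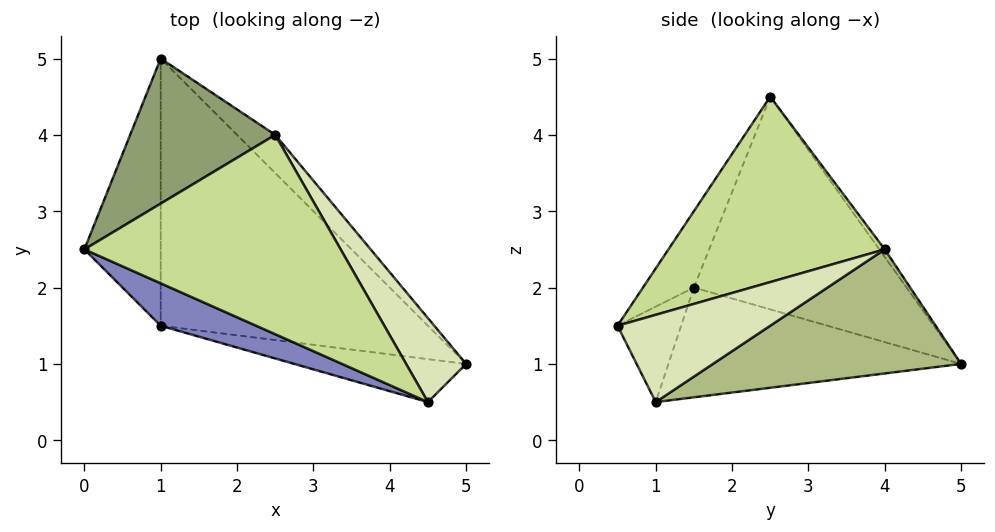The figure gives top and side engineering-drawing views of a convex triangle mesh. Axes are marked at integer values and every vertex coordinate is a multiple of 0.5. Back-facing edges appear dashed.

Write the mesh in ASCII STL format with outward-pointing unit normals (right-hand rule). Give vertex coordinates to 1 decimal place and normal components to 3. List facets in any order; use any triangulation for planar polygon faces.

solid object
 facet normal -0.937 -0.096 -0.336
  outer loop
   vertex 1.0 1.5 2.0
   vertex 0.0 2.5 4.5
   vertex 1.0 5.0 1.0
  endloop
 endfacet
 facet normal -0.226 -0.932 0.283
  outer loop
   vertex 1.0 1.5 2.0
   vertex 4.5 0.5 1.5
   vertex 0.0 2.5 4.5
  endloop
 endfacet
 facet normal -0.367 -0.256 -0.894
  outer loop
   vertex 1.0 1.5 2.0
   vertex 1.0 5.0 1.0
   vertex 5.0 1.0 0.5
  endloop
 endfacet
 facet normal -0.302 -0.784 -0.543
  outer loop
   vertex 1.0 1.5 2.0
   vertex 5.0 1.0 0.5
   vertex 4.5 0.5 1.5
  endloop
 endfacet
 facet normal -0.030 0.817 0.575
  outer loop
   vertex 2.5 4.0 2.5
   vertex 1.0 5.0 1.0
   vertex 0.0 2.5 4.5
  endloop
 endfacet
 facet normal 0.678 0.704 -0.209
  outer loop
   vertex 2.5 4.0 2.5
   vertex 5.0 1.0 0.5
   vertex 1.0 5.0 1.0
  endloop
 endfacet
 facet normal 0.583 0.103 0.806
  outer loop
   vertex 2.5 4.0 2.5
   vertex 0.0 2.5 4.5
   vertex 4.5 0.5 1.5
  endloop
 endfacet
 facet normal 0.787 0.295 0.541
  outer loop
   vertex 2.5 4.0 2.5
   vertex 4.5 0.5 1.5
   vertex 5.0 1.0 0.5
  endloop
 endfacet
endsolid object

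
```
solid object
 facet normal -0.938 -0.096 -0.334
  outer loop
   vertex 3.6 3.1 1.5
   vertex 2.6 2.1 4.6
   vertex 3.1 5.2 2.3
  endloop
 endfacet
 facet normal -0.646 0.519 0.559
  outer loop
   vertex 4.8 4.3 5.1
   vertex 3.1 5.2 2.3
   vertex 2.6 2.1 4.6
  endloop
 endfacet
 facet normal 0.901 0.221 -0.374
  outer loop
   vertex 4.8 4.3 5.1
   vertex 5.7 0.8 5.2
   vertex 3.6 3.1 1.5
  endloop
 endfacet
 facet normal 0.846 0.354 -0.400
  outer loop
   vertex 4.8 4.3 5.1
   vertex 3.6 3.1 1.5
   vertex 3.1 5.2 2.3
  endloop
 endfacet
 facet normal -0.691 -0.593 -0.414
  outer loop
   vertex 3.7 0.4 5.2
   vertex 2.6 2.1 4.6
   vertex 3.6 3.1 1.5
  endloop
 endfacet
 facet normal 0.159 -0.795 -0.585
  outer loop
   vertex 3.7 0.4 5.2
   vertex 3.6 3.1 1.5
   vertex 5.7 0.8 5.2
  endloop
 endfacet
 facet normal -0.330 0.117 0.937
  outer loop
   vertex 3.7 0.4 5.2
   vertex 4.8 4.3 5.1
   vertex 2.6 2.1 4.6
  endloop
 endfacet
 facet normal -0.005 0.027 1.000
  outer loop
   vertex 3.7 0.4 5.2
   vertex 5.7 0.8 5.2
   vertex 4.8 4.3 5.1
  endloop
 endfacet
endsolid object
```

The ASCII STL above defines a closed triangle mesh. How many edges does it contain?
12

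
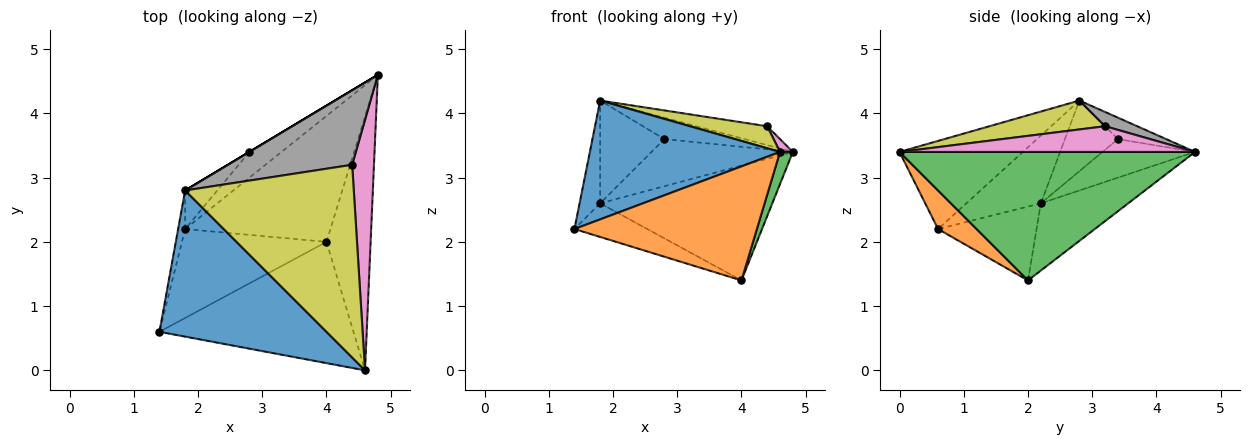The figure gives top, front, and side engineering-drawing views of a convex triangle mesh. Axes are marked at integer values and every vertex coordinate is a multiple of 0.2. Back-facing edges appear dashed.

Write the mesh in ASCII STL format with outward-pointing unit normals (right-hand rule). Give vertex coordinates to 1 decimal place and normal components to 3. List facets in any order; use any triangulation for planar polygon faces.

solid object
 facet normal -0.379 -0.584 0.718
  outer loop
   vertex 1.8 2.8 4.2
   vertex 1.4 0.6 2.2
   vertex 4.6 0.0 3.4
  endloop
 endfacet
 facet normal 0.143 -0.678 -0.721
  outer loop
   vertex 4.0 2.0 1.4
   vertex 4.6 0.0 3.4
   vertex 1.4 0.6 2.2
  endloop
 endfacet
 facet normal 0.945 -0.041 -0.325
  outer loop
   vertex 4.0 2.0 1.4
   vertex 4.8 4.6 3.4
   vertex 4.6 0.0 3.4
  endloop
 endfacet
 facet normal -0.959 0.265 -0.099
  outer loop
   vertex 1.8 2.2 2.6
   vertex 1.4 0.6 2.2
   vertex 1.8 2.8 4.2
  endloop
 endfacet
 facet normal -0.431 0.319 -0.844
  outer loop
   vertex 1.8 2.2 2.6
   vertex 4.0 2.0 1.4
   vertex 1.4 0.6 2.2
  endloop
 endfacet
 facet normal -0.323 0.637 -0.699
  outer loop
   vertex 1.8 2.2 2.6
   vertex 4.8 4.6 3.4
   vertex 4.0 2.0 1.4
  endloop
 endfacet
 facet normal 0.762 -0.033 0.646
  outer loop
   vertex 4.4 3.2 3.8
   vertex 4.6 0.0 3.4
   vertex 4.8 4.6 3.4
  endloop
 endfacet
 facet normal 0.111 0.244 0.964
  outer loop
   vertex 4.4 3.2 3.8
   vertex 4.8 4.6 3.4
   vertex 1.8 2.8 4.2
  endloop
 endfacet
 facet normal 0.168 -0.112 0.979
  outer loop
   vertex 4.4 3.2 3.8
   vertex 1.8 2.8 4.2
   vertex 4.6 0.0 3.4
  endloop
 endfacet
 facet normal -0.514 0.857 0.000
  outer loop
   vertex 2.8 3.4 3.6
   vertex 1.8 2.8 4.2
   vertex 4.8 4.6 3.4
  endloop
 endfacet
 facet normal -0.498 0.761 -0.415
  outer loop
   vertex 2.8 3.4 3.6
   vertex 4.8 4.6 3.4
   vertex 1.8 2.2 2.6
  endloop
 endfacet
 facet normal -0.611 0.741 -0.278
  outer loop
   vertex 2.8 3.4 3.6
   vertex 1.8 2.2 2.6
   vertex 1.8 2.8 4.2
  endloop
 endfacet
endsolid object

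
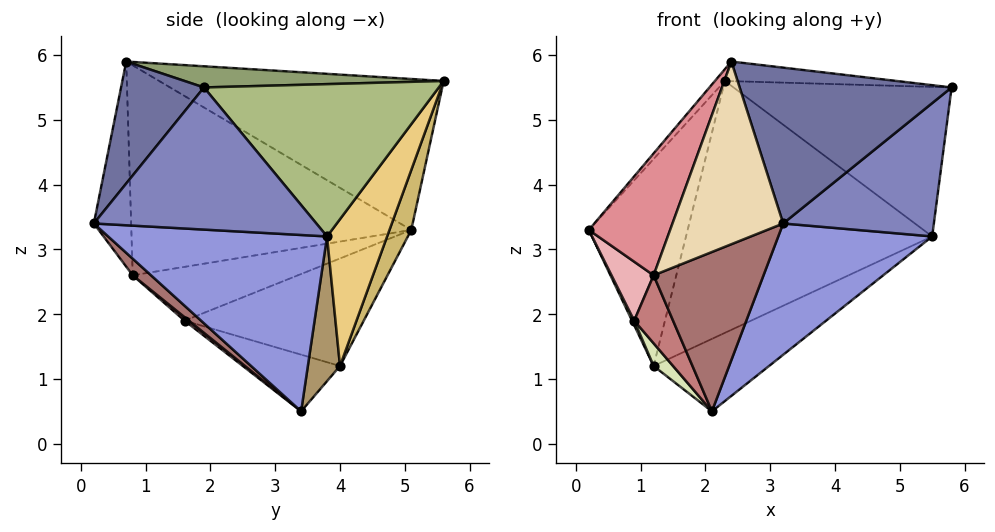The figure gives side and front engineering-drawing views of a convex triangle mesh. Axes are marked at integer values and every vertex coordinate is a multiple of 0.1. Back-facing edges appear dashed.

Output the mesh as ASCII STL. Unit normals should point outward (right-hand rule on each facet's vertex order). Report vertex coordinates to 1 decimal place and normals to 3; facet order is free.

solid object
 facet normal 0.349 -0.891 0.290
  outer loop
   vertex 2.4 0.7 5.9
   vertex 3.2 0.2 3.4
   vertex 5.8 1.9 5.5
  endloop
 endfacet
 facet normal 0.719 -0.487 -0.496
  outer loop
   vertex 5.5 3.8 3.2
   vertex 5.8 1.9 5.5
   vertex 3.2 0.2 3.4
  endloop
 endfacet
 facet normal 0.595 -0.418 -0.687
  outer loop
   vertex 5.5 3.8 3.2
   vertex 3.2 0.2 3.4
   vertex 2.1 3.4 0.5
  endloop
 endfacet
 facet normal -0.741 0.026 0.671
  outer loop
   vertex 2.3 5.6 5.6
   vertex 0.2 5.1 3.3
   vertex 2.4 0.7 5.9
  endloop
 endfacet
 facet normal 0.095 0.063 0.994
  outer loop
   vertex 2.3 5.6 5.6
   vertex 2.4 0.7 5.9
   vertex 5.8 1.9 5.5
  endloop
 endfacet
 facet normal 0.664 0.617 0.423
  outer loop
   vertex 2.3 5.6 5.6
   vertex 5.8 1.9 5.5
   vertex 5.5 3.8 3.2
  endloop
 endfacet
 facet normal -0.905 -0.011 -0.425
  outer loop
   vertex 1.2 4.0 1.2
   vertex 0.9 1.6 1.9
   vertex 0.2 5.1 3.3
  endloop
 endfacet
 facet normal -0.662 -0.132 -0.738
  outer loop
   vertex 1.2 4.0 1.2
   vertex 2.1 3.4 0.5
   vertex 0.9 1.6 1.9
  endloop
 endfacet
 facet normal 0.242 0.868 -0.433
  outer loop
   vertex 1.2 4.0 1.2
   vertex 5.5 3.8 3.2
   vertex 2.1 3.4 0.5
  endloop
 endfacet
 facet normal 0.199 0.904 -0.379
  outer loop
   vertex 1.2 4.0 1.2
   vertex 0.2 5.1 3.3
   vertex 2.3 5.6 5.6
  endloop
 endfacet
 facet normal 0.219 0.898 -0.381
  outer loop
   vertex 1.2 4.0 1.2
   vertex 2.3 5.6 5.6
   vertex 5.5 3.8 3.2
  endloop
 endfacet
 facet normal -0.318 -0.944 0.087
  outer loop
   vertex 1.2 0.8 2.6
   vertex 3.2 0.2 3.4
   vertex 2.4 0.7 5.9
  endloop
 endfacet
 facet normal 0.108 -0.647 -0.755
  outer loop
   vertex 1.2 0.8 2.6
   vertex 2.1 3.4 0.5
   vertex 3.2 0.2 3.4
  endloop
 endfacet
 facet normal 0.071 -0.642 -0.764
  outer loop
   vertex 1.2 0.8 2.6
   vertex 0.9 1.6 1.9
   vertex 2.1 3.4 0.5
  endloop
 endfacet
 facet normal -0.909 -0.264 0.323
  outer loop
   vertex 1.2 0.8 2.6
   vertex 2.4 0.7 5.9
   vertex 0.2 5.1 3.3
  endloop
 endfacet
 facet normal -0.961 -0.245 0.132
  outer loop
   vertex 1.2 0.8 2.6
   vertex 0.2 5.1 3.3
   vertex 0.9 1.6 1.9
  endloop
 endfacet
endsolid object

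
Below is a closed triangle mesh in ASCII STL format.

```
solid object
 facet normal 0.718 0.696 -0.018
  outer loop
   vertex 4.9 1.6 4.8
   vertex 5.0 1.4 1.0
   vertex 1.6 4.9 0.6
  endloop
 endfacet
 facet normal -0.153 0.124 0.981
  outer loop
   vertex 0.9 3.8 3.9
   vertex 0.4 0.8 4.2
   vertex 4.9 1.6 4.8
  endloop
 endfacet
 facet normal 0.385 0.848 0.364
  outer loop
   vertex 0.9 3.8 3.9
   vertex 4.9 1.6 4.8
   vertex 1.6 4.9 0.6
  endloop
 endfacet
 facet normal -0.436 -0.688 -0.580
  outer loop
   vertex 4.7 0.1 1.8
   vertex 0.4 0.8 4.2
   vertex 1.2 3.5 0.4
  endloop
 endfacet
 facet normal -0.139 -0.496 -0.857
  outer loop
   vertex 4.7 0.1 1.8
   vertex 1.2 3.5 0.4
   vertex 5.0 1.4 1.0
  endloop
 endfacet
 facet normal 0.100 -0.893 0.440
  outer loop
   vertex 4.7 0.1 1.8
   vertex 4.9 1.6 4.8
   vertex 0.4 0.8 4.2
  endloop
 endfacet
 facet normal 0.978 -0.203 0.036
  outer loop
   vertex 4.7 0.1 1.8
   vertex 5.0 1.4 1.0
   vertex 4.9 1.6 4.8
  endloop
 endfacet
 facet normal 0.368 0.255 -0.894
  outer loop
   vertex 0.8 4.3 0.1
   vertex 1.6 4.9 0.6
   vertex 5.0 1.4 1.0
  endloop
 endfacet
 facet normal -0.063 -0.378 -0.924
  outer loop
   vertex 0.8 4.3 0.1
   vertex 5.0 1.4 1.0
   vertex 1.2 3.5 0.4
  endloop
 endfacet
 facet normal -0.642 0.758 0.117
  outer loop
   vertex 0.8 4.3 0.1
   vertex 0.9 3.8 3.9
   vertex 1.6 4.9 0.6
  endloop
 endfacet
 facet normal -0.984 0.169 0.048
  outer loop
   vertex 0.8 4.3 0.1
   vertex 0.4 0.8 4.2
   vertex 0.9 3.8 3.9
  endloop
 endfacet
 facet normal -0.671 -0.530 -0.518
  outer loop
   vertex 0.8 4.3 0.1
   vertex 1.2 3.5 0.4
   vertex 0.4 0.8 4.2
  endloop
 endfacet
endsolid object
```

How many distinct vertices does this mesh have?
8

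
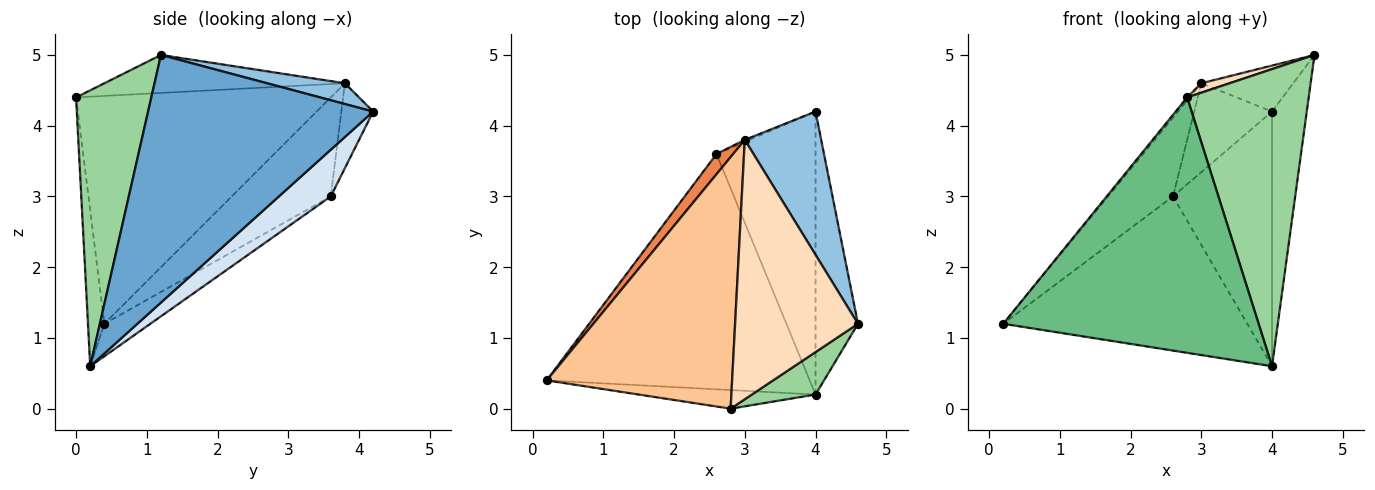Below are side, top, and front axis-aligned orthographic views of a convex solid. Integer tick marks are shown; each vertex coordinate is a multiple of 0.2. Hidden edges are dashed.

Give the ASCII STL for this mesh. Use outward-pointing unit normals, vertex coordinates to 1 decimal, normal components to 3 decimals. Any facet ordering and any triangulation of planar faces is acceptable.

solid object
 facet normal 0.974 0.150 -0.167
  outer loop
   vertex 4.0 0.2 0.6
   vertex 4.0 4.2 4.2
   vertex 4.6 1.2 5.0
  endloop
 endfacet
 facet normal 0.250 0.296 0.922
  outer loop
   vertex 3.0 3.8 4.6
   vertex 4.6 1.2 5.0
   vertex 4.0 4.2 4.2
  endloop
 endfacet
 facet normal -0.103 0.545 -0.832
  outer loop
   vertex 2.6 3.6 3.0
   vertex 4.0 0.2 0.6
   vertex 0.2 0.4 1.2
  endloop
 endfacet
 facet normal 0.331 0.631 -0.701
  outer loop
   vertex 2.6 3.6 3.0
   vertex 4.0 4.2 4.2
   vertex 4.0 0.2 0.6
  endloop
 endfacet
 facet normal -0.828 0.543 0.139
  outer loop
   vertex 2.6 3.6 3.0
   vertex 0.2 0.4 1.2
   vertex 3.0 3.8 4.6
  endloop
 endfacet
 facet normal -0.379 0.925 -0.021
  outer loop
   vertex 2.6 3.6 3.0
   vertex 3.0 3.8 4.6
   vertex 4.0 4.2 4.2
  endloop
 endfacet
 facet normal -0.776 0.008 0.631
  outer loop
   vertex 2.8 0.0 4.4
   vertex 3.0 3.8 4.6
   vertex 0.2 0.4 1.2
  endloop
 endfacet
 facet normal -0.295 -0.035 0.955
  outer loop
   vertex 2.8 0.0 4.4
   vertex 4.6 1.2 5.0
   vertex 3.0 3.8 4.6
  endloop
 endfacet
 facet normal -0.064 -0.995 -0.073
  outer loop
   vertex 2.8 0.0 4.4
   vertex 0.2 0.4 1.2
   vertex 4.0 0.2 0.6
  endloop
 endfacet
 facet normal 0.523 -0.844 0.121
  outer loop
   vertex 2.8 0.0 4.4
   vertex 4.0 0.2 0.6
   vertex 4.6 1.2 5.0
  endloop
 endfacet
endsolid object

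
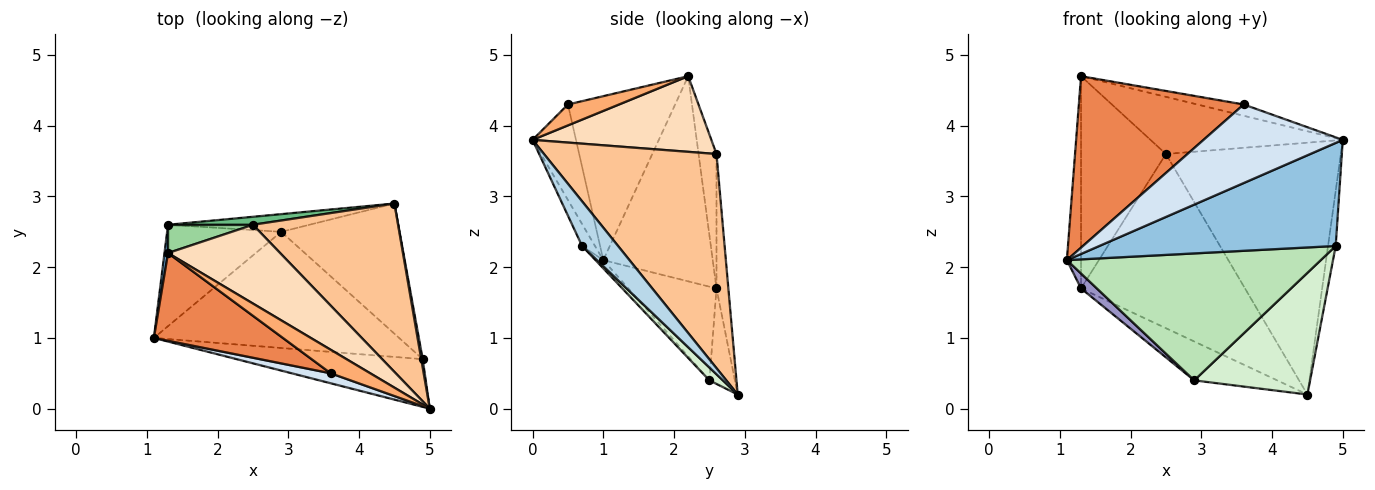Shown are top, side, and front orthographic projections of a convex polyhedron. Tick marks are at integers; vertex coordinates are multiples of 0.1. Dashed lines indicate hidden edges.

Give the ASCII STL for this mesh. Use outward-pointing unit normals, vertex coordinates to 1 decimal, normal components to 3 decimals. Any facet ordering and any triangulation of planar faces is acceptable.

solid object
 facet normal -0.992 0.128 0.017
  outer loop
   vertex 1.3 2.6 1.7
   vertex 1.1 1.0 2.1
   vertex 1.3 2.2 4.7
  endloop
 endfacet
 facet normal -0.049 -0.906 -0.420
  outer loop
   vertex 4.9 0.7 2.3
   vertex 5.0 0.0 3.8
   vertex 1.1 1.0 2.1
  endloop
 endfacet
 facet normal 0.978 0.208 0.032
  outer loop
   vertex 4.9 0.7 2.3
   vertex 4.5 2.9 0.2
   vertex 5.0 0.0 3.8
  endloop
 endfacet
 facet normal -0.295 -0.948 0.120
  outer loop
   vertex 3.6 0.5 4.3
   vertex 1.1 1.0 2.1
   vertex 5.0 0.0 3.8
  endloop
 endfacet
 facet normal -0.501 -0.771 0.394
  outer loop
   vertex 3.6 0.5 4.3
   vertex 1.3 2.2 4.7
   vertex 1.1 1.0 2.1
  endloop
 endfacet
 facet normal 0.430 0.390 0.814
  outer loop
   vertex 3.6 0.5 4.3
   vertex 5.0 0.0 3.8
   vertex 1.3 2.2 4.7
  endloop
 endfacet
 facet normal 0.634 0.643 0.430
  outer loop
   vertex 2.5 2.6 3.6
   vertex 5.0 0.0 3.8
   vertex 4.5 2.9 0.2
  endloop
 endfacet
 facet normal 0.479 0.515 0.710
  outer loop
   vertex 2.5 2.6 3.6
   vertex 1.3 2.2 4.7
   vertex 5.0 0.0 3.8
  endloop
 endfacet
 facet normal -0.072 0.996 0.046
  outer loop
   vertex 2.5 2.6 3.6
   vertex 4.5 2.9 0.2
   vertex 1.3 2.6 1.7
  endloop
 endfacet
 facet normal -0.205 0.970 0.129
  outer loop
   vertex 2.5 2.6 3.6
   vertex 1.3 2.6 1.7
   vertex 1.3 2.2 4.7
  endloop
 endfacet
 facet normal -0.023 -0.738 -0.675
  outer loop
   vertex 2.9 2.5 0.4
   vertex 4.9 0.7 2.3
   vertex 1.1 1.0 2.1
  endloop
 endfacet
 facet normal 0.079 -0.681 -0.728
  outer loop
   vertex 2.9 2.5 0.4
   vertex 4.5 2.9 0.2
   vertex 4.9 0.7 2.3
  endloop
 endfacet
 facet normal -0.631 -0.113 -0.768
  outer loop
   vertex 2.9 2.5 0.4
   vertex 1.1 1.0 2.1
   vertex 1.3 2.6 1.7
  endloop
 endfacet
 facet normal -0.269 0.877 -0.399
  outer loop
   vertex 2.9 2.5 0.4
   vertex 1.3 2.6 1.7
   vertex 4.5 2.9 0.2
  endloop
 endfacet
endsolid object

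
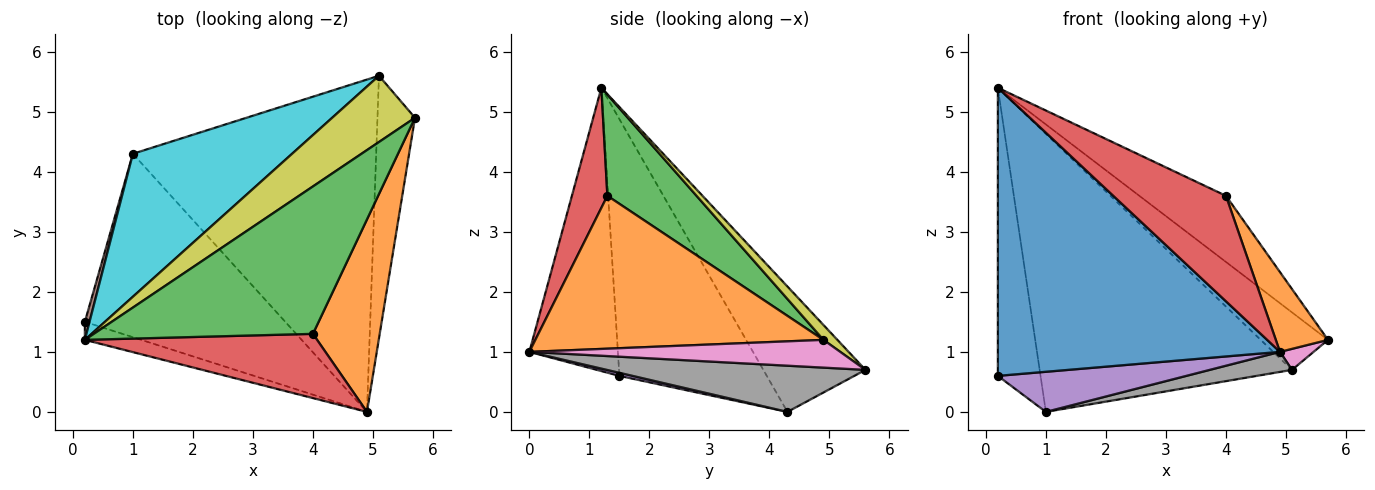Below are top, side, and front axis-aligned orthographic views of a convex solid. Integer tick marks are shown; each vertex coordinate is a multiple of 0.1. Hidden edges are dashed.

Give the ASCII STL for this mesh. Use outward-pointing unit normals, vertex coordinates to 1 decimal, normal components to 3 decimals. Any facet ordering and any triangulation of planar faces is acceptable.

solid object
 facet normal -0.299 -0.952 -0.060
  outer loop
   vertex 0.2 1.2 5.4
   vertex 0.2 1.5 0.6
   vertex 4.9 0.0 1.0
  endloop
 endfacet
 facet normal 0.904 -0.164 0.395
  outer loop
   vertex 4.0 1.3 3.6
   vertex 4.9 0.0 1.0
   vertex 5.7 4.9 1.2
  endloop
 endfacet
 facet normal 0.388 0.377 0.841
  outer loop
   vertex 4.0 1.3 3.6
   vertex 5.7 4.9 1.2
   vertex 0.2 1.2 5.4
  endloop
 endfacet
 facet normal 0.260 -0.825 0.502
  outer loop
   vertex 4.0 1.3 3.6
   vertex 0.2 1.2 5.4
   vertex 4.9 0.0 1.0
  endloop
 endfacet
 facet normal 0.015 -0.214 -0.977
  outer loop
   vertex 1.0 4.3 0.0
   vertex 4.9 0.0 1.0
   vertex 0.2 1.5 0.6
  endloop
 endfacet
 facet normal -0.960 0.278 0.017
  outer loop
   vertex 1.0 4.3 0.0
   vertex 0.2 1.5 0.6
   vertex 0.2 1.2 5.4
  endloop
 endfacet
 facet normal 0.594 -0.064 -0.802
  outer loop
   vertex 5.1 5.6 0.7
   vertex 5.7 4.9 1.2
   vertex 4.9 0.0 1.0
  endloop
 endfacet
 facet normal 0.186 -0.059 -0.981
  outer loop
   vertex 5.1 5.6 0.7
   vertex 4.9 0.0 1.0
   vertex 1.0 4.3 0.0
  endloop
 endfacet
 facet normal 0.134 0.650 0.748
  outer loop
   vertex 5.1 5.6 0.7
   vertex 0.2 1.2 5.4
   vertex 5.7 4.9 1.2
  endloop
 endfacet
 facet normal -0.339 0.837 0.430
  outer loop
   vertex 5.1 5.6 0.7
   vertex 1.0 4.3 0.0
   vertex 0.2 1.2 5.4
  endloop
 endfacet
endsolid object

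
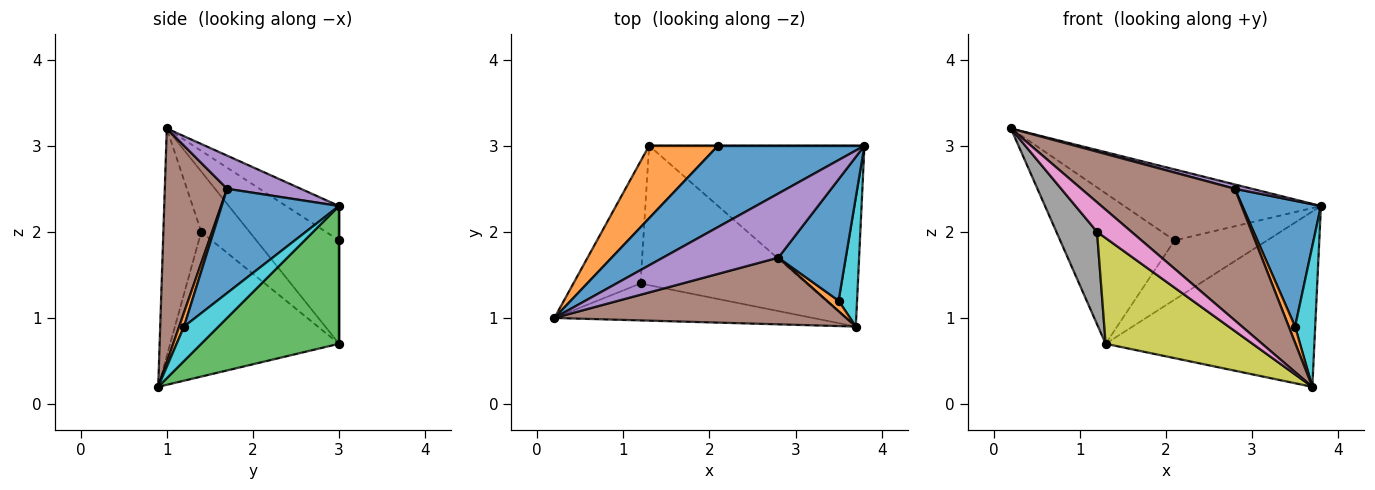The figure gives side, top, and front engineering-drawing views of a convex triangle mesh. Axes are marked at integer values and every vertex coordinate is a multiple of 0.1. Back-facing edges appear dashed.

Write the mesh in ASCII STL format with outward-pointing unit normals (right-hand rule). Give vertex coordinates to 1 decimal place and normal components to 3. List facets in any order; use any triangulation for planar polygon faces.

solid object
 facet normal -0.174 0.648 0.742
  outer loop
   vertex 2.1 3.0 1.9
   vertex 0.2 1.0 3.2
   vertex 3.8 3.0 2.3
  endloop
 endfacet
 facet normal -0.546 0.755 0.364
  outer loop
   vertex 1.3 3.0 0.7
   vertex 0.2 1.0 3.2
   vertex 2.1 3.0 1.9
  endloop
 endfacet
 facet normal 0.418 0.633 -0.652
  outer loop
   vertex 1.3 3.0 0.7
   vertex 3.8 3.0 2.3
   vertex 3.7 0.9 0.2
  endloop
 endfacet
 facet normal 0.000 1.000 0.000
  outer loop
   vertex 1.3 3.0 0.7
   vertex 2.1 3.0 1.9
   vertex 3.8 3.0 2.3
  endloop
 endfacet
 facet normal 0.276 -0.064 0.959
  outer loop
   vertex 2.8 1.7 2.5
   vertex 3.8 3.0 2.3
   vertex 0.2 1.0 3.2
  endloop
 endfacet
 facet normal 0.340 -0.839 0.425
  outer loop
   vertex 2.8 1.7 2.5
   vertex 0.2 1.0 3.2
   vertex 3.7 0.9 0.2
  endloop
 endfacet
 facet normal -0.566 -0.515 -0.644
  outer loop
   vertex 1.2 1.4 2.0
   vertex 3.7 0.9 0.2
   vertex 0.2 1.0 3.2
  endloop
 endfacet
 facet normal -0.582 -0.491 -0.649
  outer loop
   vertex 1.2 1.4 2.0
   vertex 0.2 1.0 3.2
   vertex 1.3 3.0 0.7
  endloop
 endfacet
 facet normal -0.570 -0.496 -0.655
  outer loop
   vertex 1.2 1.4 2.0
   vertex 1.3 3.0 0.7
   vertex 3.7 0.9 0.2
  endloop
 endfacet
 facet normal 0.784 -0.457 0.420
  outer loop
   vertex 3.5 1.2 0.9
   vertex 3.7 0.9 0.2
   vertex 3.8 3.0 2.3
  endloop
 endfacet
 facet normal 0.732 -0.490 0.473
  outer loop
   vertex 3.5 1.2 0.9
   vertex 3.8 3.0 2.3
   vertex 2.8 1.7 2.5
  endloop
 endfacet
 facet normal 0.540 -0.706 0.457
  outer loop
   vertex 3.5 1.2 0.9
   vertex 2.8 1.7 2.5
   vertex 3.7 0.9 0.2
  endloop
 endfacet
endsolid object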